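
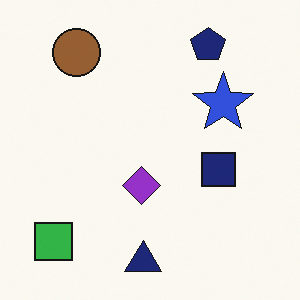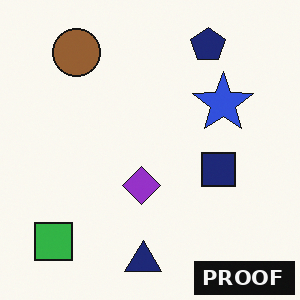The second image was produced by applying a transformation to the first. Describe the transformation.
Watermarked with the text "PROOF" in the lower-right corner.

A dark label reading "PROOF" appears in the lower-right corner.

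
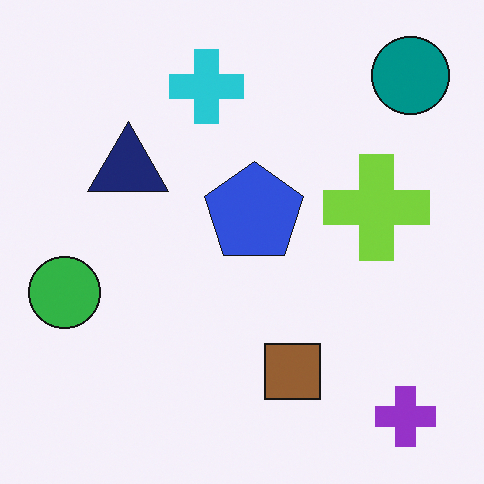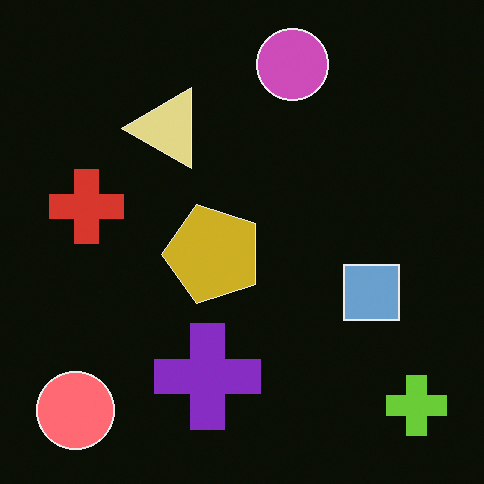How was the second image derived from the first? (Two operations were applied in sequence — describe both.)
Color-inverted (negative), then transposed (reflected across the top-left ↔ bottom-right diagonal).

The light background has become dark and every shape's color is its complement — a photographic negative. Shapes have swapped their row and column positions — what was in the top-right is now in the bottom-left — a diagonal reflection.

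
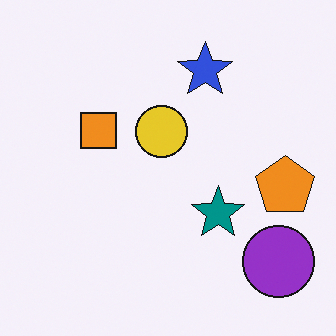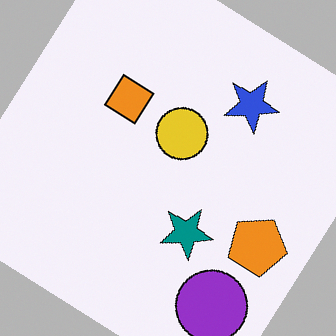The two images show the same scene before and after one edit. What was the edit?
The second image is the first rotated clockwise by a large amount — several tens of degrees.

Every shape is tilted by the same angle and the image corners show triangular fill wedges — a whole-image rotation by a non-right angle.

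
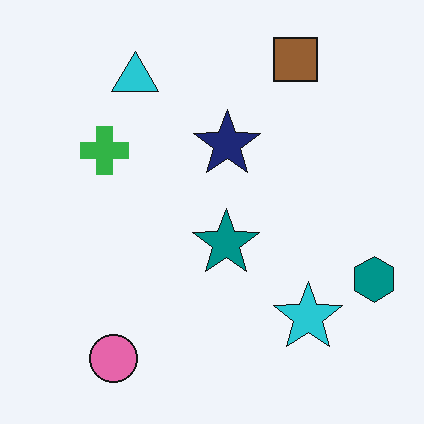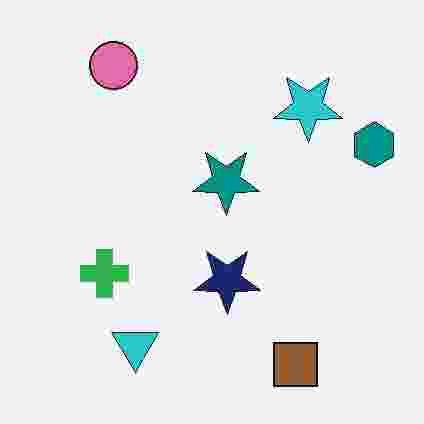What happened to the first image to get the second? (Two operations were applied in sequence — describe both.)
Flipped vertically (top ↔ bottom), then degraded with heavy JPEG compression.

The brown square is in the top-right of the first image and the bottom-right of the second — shapes on opposite sides of the horizontal midline have swapped in a mirror flip. Blocky 8×8 compression artifacts appear around shape edges and the flat background shows ringing — characteristic JPEG degradation.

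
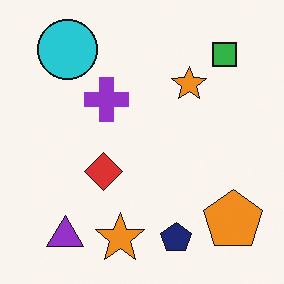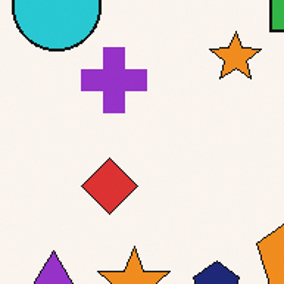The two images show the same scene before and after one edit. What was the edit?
The second image is the first cropped to a modestly smaller region and rescaled.

The visible shapes are larger and the field of view is narrower; shapes near the original edges may be partly or wholly outside the frame — a crop-and-rescale.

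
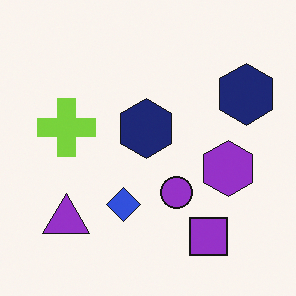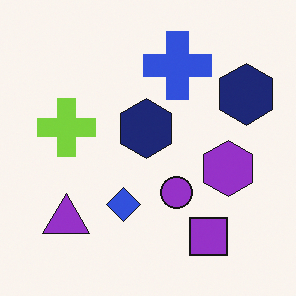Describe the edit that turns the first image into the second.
The image was overlaid with an additional blue cross.

A blue cross appears in the second image that is absent from the first.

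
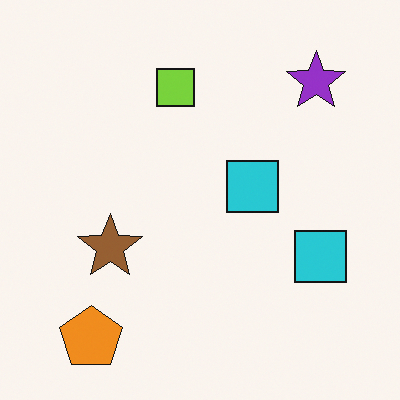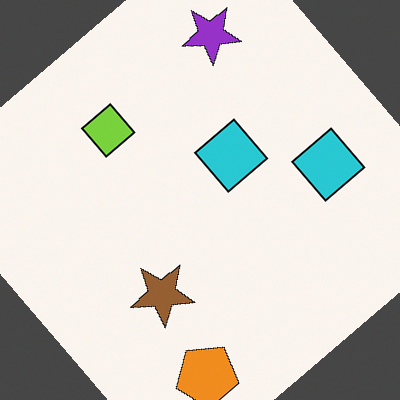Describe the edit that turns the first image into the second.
The transformation is: rotated counter-clockwise by a large amount — several tens of degrees.

Every shape is tilted by the same angle and the image corners show triangular fill wedges — a whole-image rotation by a non-right angle.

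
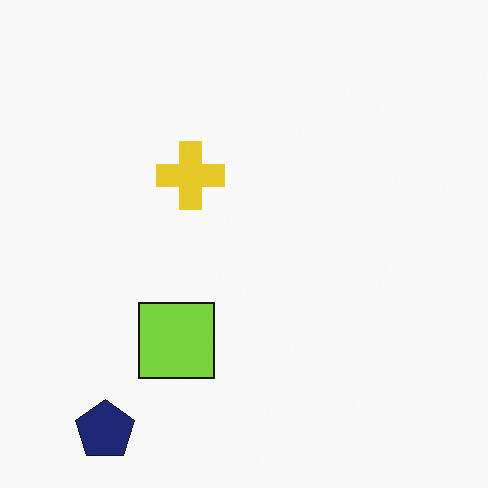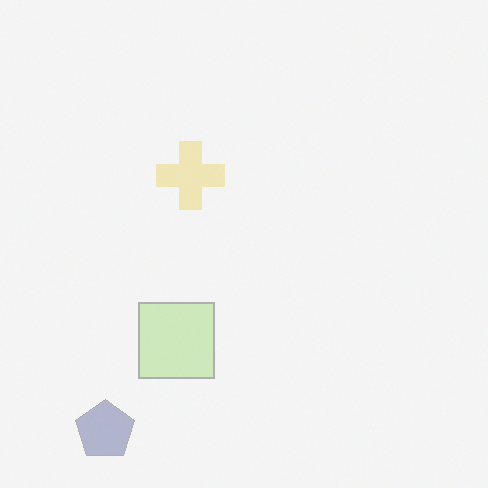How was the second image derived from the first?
The image was given much lower contrast.

Tones are pushed toward mid-grey across the whole image — a global contrast change.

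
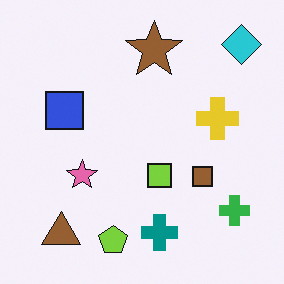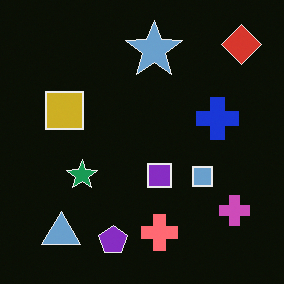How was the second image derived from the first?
The image was color-inverted (negative).

The light background has become dark and every shape's color is its complement — a photographic negative.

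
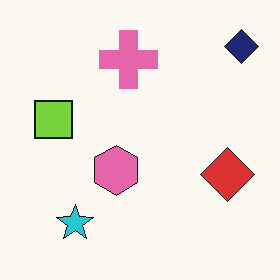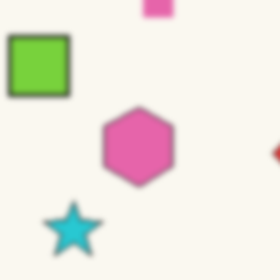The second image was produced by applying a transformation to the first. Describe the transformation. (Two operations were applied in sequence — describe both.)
The second image is the first slightly softened, then cropped to a modestly smaller region and rescaled.

Shape edges and outlines are uniformly softened across the whole image. The visible shapes are larger and the field of view is narrower; shapes near the original edges may be partly or wholly outside the frame — a crop-and-rescale.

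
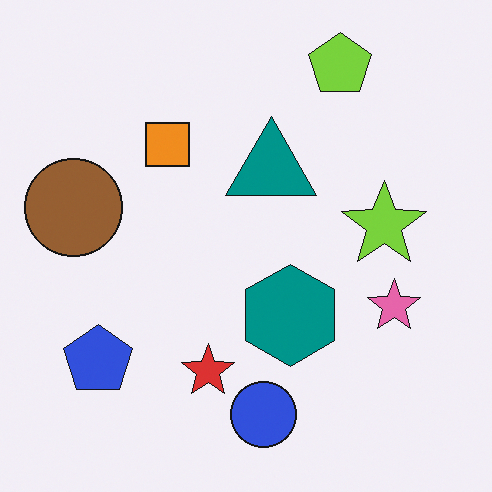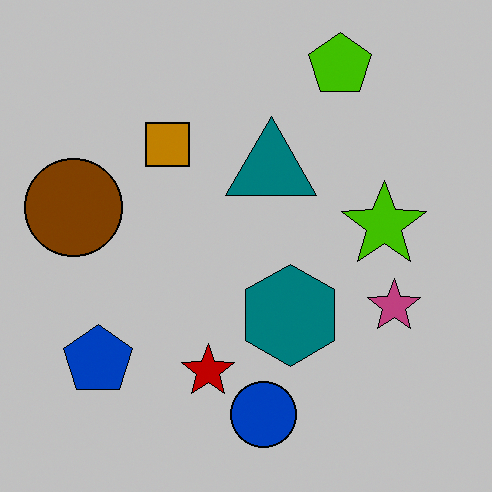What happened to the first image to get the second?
This is the original image aggressively posterized.

Each flat color has snapped to a coarser quantized level — most visibly, the near-white background has dropped to a flat grey.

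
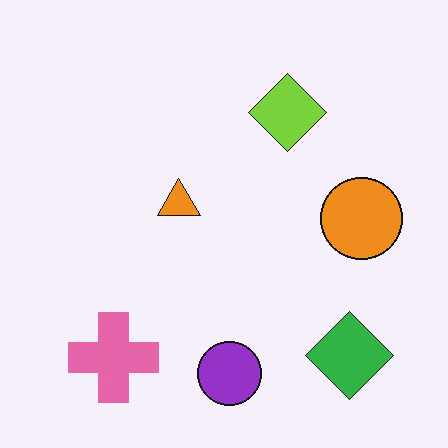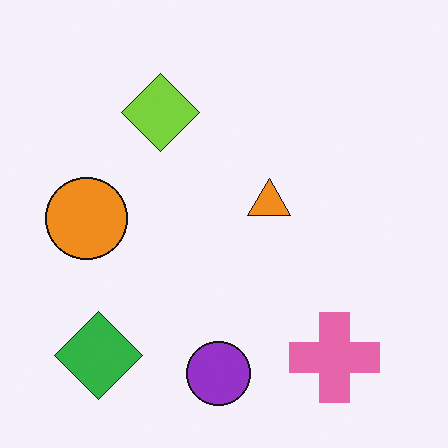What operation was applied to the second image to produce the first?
It was flipped horizontally (left ↔ right).

The orange circle is in the left of the second image and the right of the first — shapes on opposite sides of the vertical midline have swapped in a mirror flip.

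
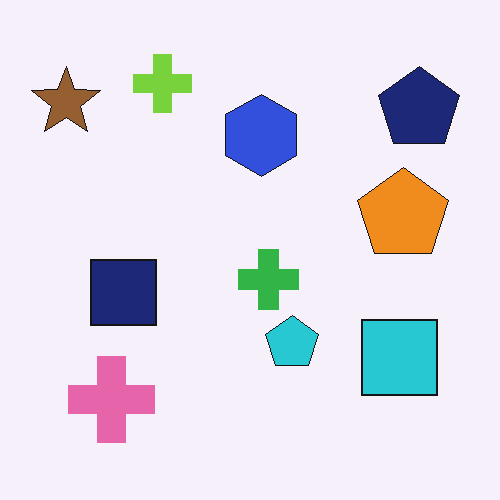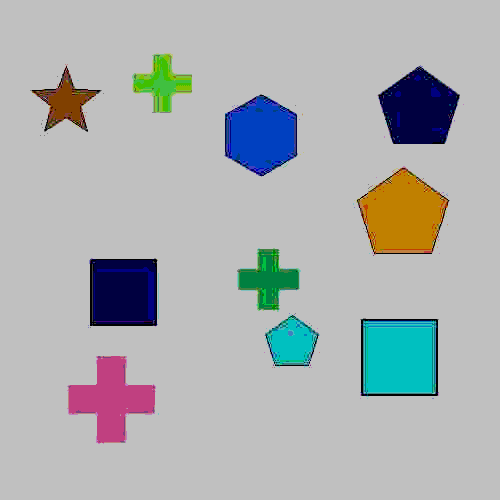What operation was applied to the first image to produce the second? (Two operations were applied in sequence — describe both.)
The second image is the first degraded with heavy JPEG compression, then aggressively posterized.

Blocky 8×8 compression artifacts appear around shape edges and the flat background shows ringing — characteristic JPEG degradation. Each flat color has snapped to a coarser quantized level — most visibly, the near-white background has dropped to a flat grey.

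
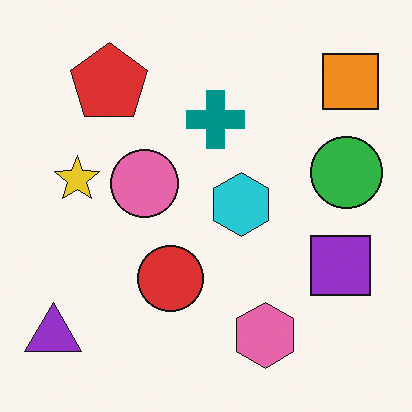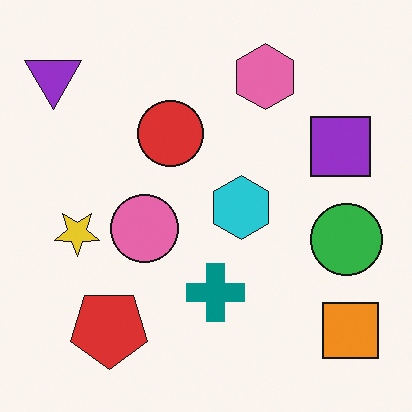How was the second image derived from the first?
Flipped vertically (top ↔ bottom).

The pink hexagon is in the bottom of the first image and the top of the second — shapes on opposite sides of the horizontal midline have swapped in a mirror flip.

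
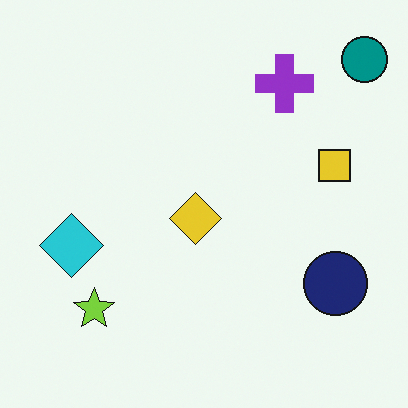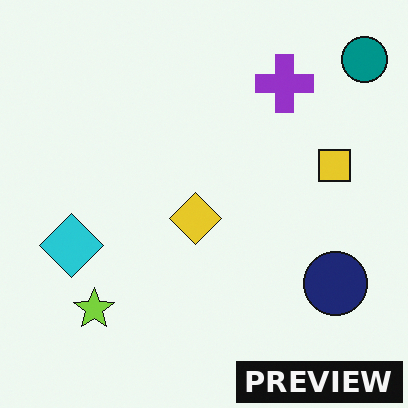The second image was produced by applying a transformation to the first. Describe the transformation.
The transformation is: watermarked with the text "PREVIEW" in the lower-right corner.

A dark label reading "PREVIEW" appears in the lower-right corner.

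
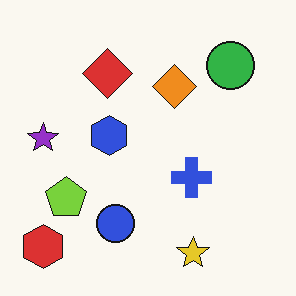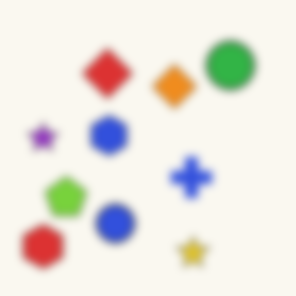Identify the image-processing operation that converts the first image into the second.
This is the original image moderately blurred.

Shape edges and outlines are uniformly softened across the whole image.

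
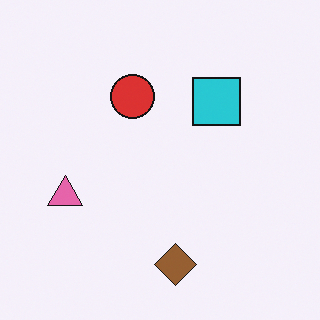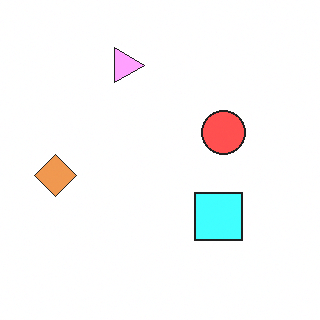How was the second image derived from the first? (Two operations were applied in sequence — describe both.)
The transformation is: rotated 90° clockwise, then noticeably brightened.

The brown diamond sits in the bottom of the first image and the left of the second — consistent with a whole-image 90° clockwise rotation. Every pixel — background and shapes alike — is uniformly brightened.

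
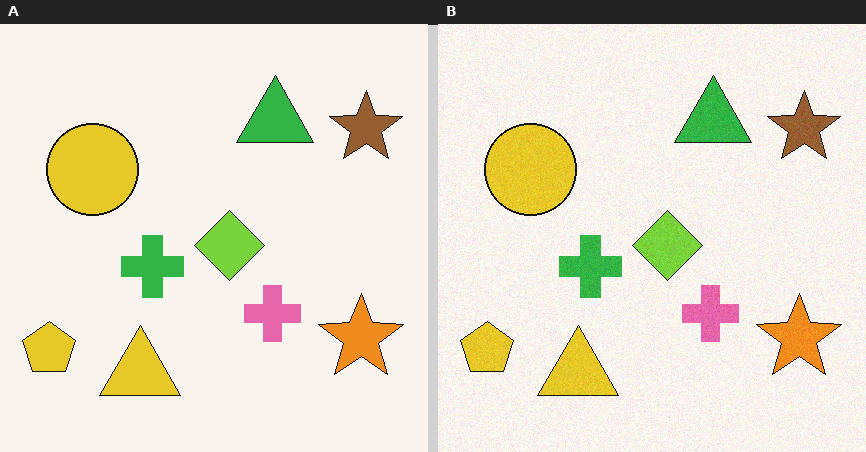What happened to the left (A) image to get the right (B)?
The transformation is: degraded with subtle gaussian noise.

Random speckle covers the whole image, including the flat background.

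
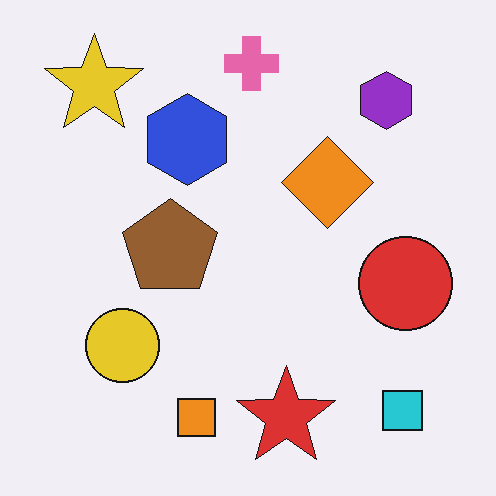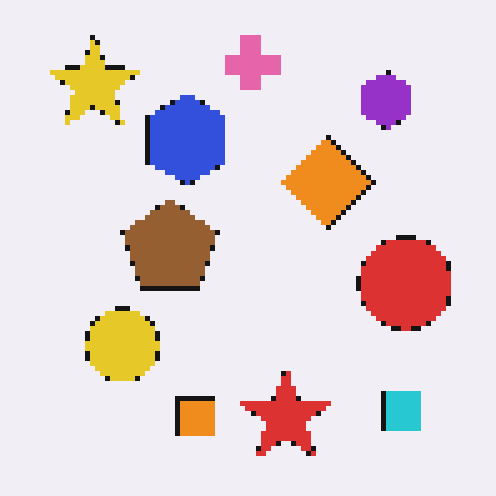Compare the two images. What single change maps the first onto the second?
The second image is the first lightly pixelated (a mild mosaic effect).

Shapes are reduced to large square blocks; fine edges and outlines are lost — a downscale-then-upscale (mosaic) effect.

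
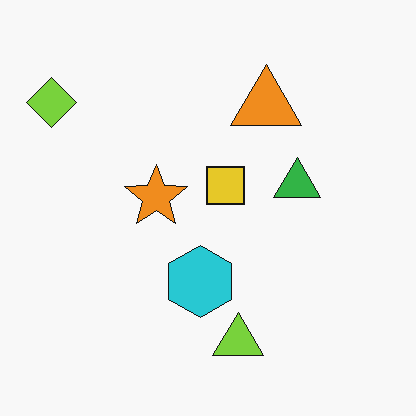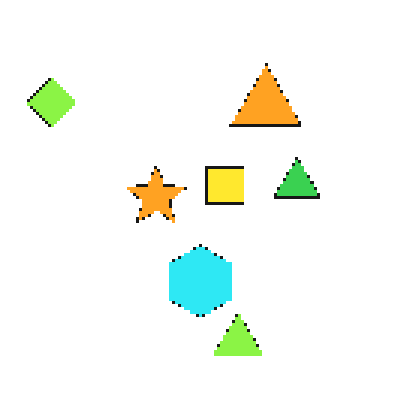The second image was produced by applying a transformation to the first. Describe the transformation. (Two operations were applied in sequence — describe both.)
This is the original image brightened a little, then mildly pixelated.

Every pixel — background and shapes alike — is uniformly brightened. Shapes are reduced to large square blocks; fine edges and outlines are lost — a downscale-then-upscale (mosaic) effect.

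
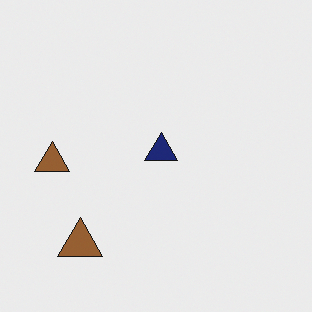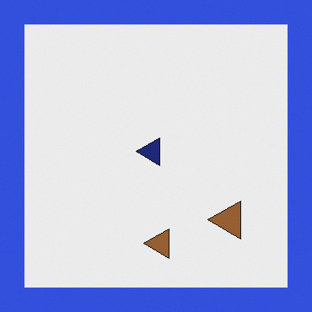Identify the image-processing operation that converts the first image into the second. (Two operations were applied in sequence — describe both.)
This is the original image rotated 90° counter-clockwise, then framed with a blue border.

The navy triangle sits in the center of the first image and the center of the second — consistent with a whole-image 90° counter-clockwise rotation. A solid blue frame runs around the edge of the second image, with the content slightly shrunk inside it.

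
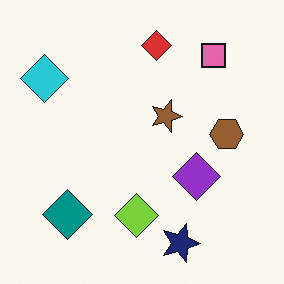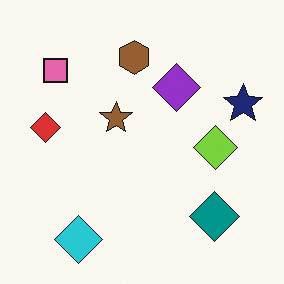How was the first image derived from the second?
It was rotated 90° clockwise.

The cyan diamond sits in the bottom-left of the second image and the top-left of the first — consistent with a whole-image 90° clockwise rotation.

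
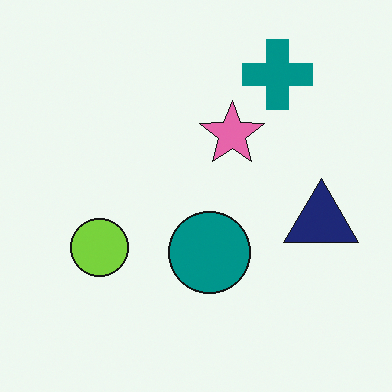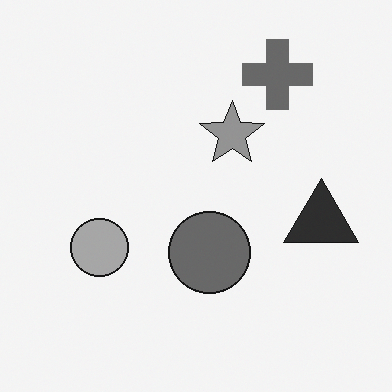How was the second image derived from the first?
Converted to grayscale.

All color is removed — every shape is now a shade of grey.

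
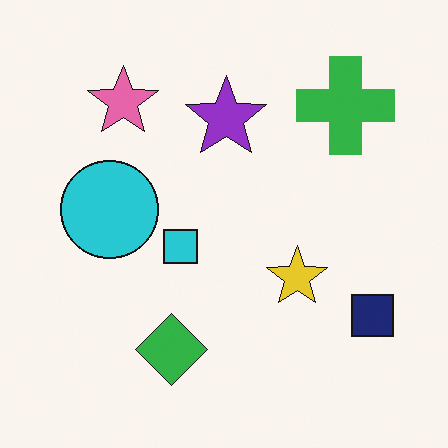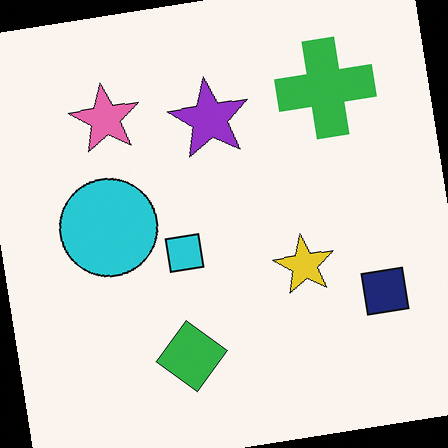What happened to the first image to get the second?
This is the original image rotated counter-clockwise by a few degrees.

Every shape is tilted by the same angle and the image corners show triangular fill wedges — a whole-image rotation by a non-right angle.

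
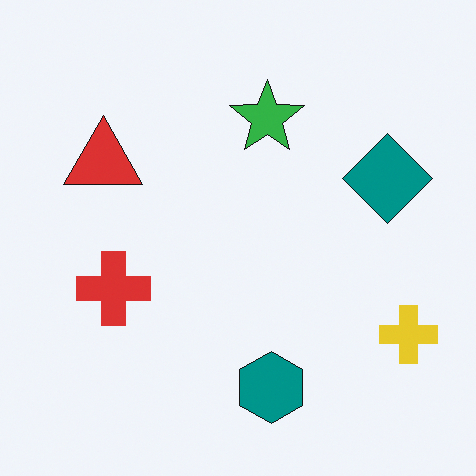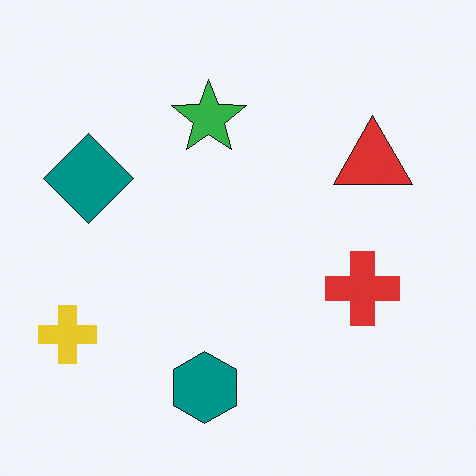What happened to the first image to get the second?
The transformation is: flipped horizontally (left ↔ right).

The yellow cross is in the bottom-right of the first image and the bottom-left of the second — shapes on opposite sides of the vertical midline have swapped in a mirror flip.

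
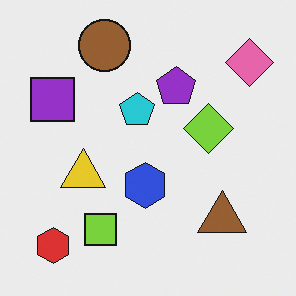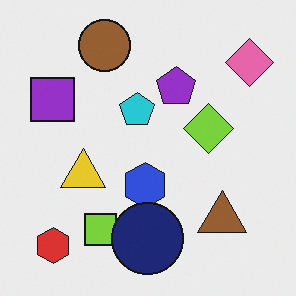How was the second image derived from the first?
It was overlaid with an additional navy circle.

A navy circle appears in the second image that is absent from the first.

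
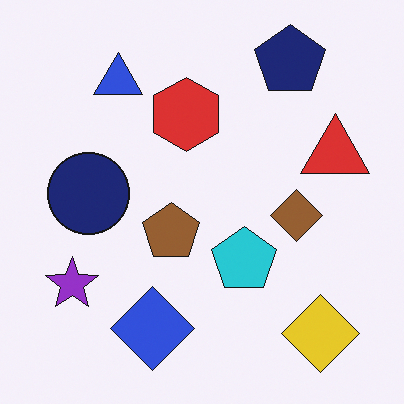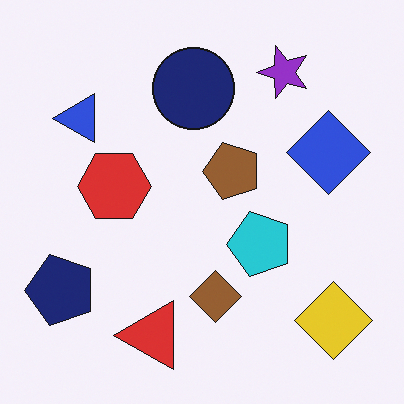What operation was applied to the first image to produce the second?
The second image is the first transposed (reflected across the top-left ↔ bottom-right diagonal).

Shapes have swapped their row and column positions — what was in the top-right is now in the bottom-left — a diagonal reflection.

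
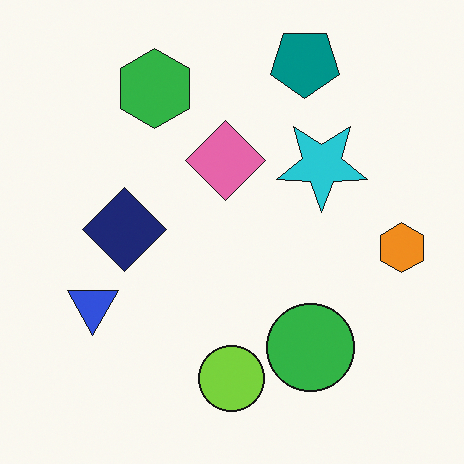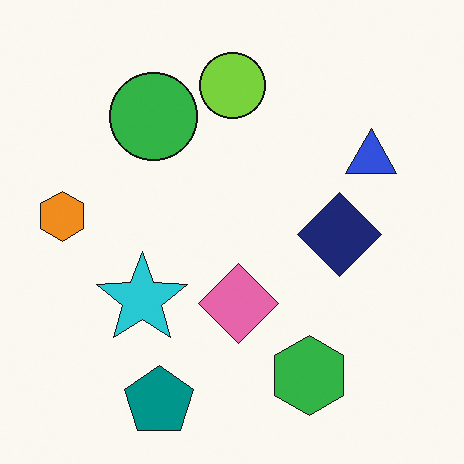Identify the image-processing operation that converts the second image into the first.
Rotated 180°.

The teal pentagon sits in the bottom of the second image and the top of the first — consistent with a whole-image 180° rotation.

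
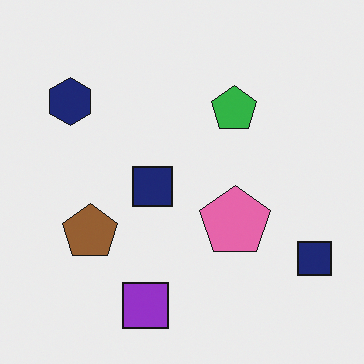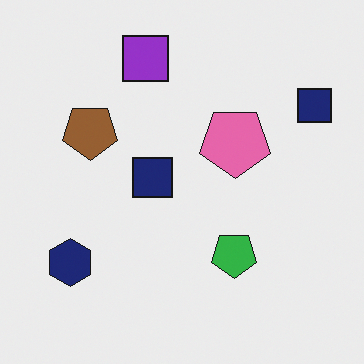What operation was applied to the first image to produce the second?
The transformation is: flipped vertically (top ↔ bottom).

The purple square is in the bottom of the first image and the top of the second — shapes on opposite sides of the horizontal midline have swapped in a mirror flip.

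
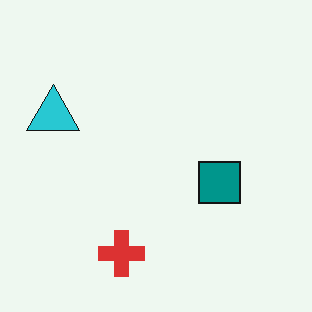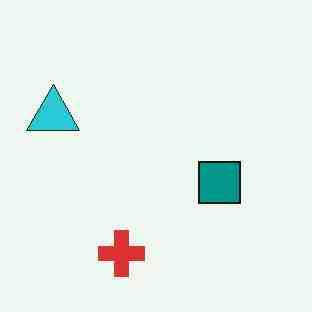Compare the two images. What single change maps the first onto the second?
Heavily JPEG-compressed with obvious blocking artifacts.

Blocky 8×8 compression artifacts appear around shape edges and the flat background shows ringing — characteristic JPEG degradation.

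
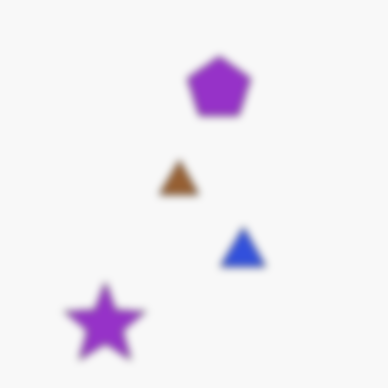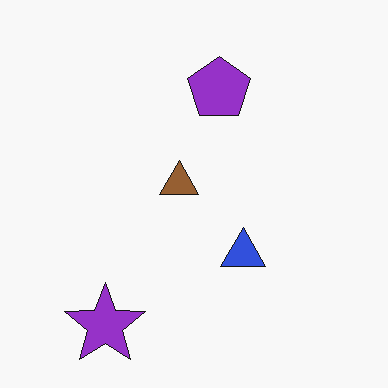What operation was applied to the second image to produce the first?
The image was moderately blurred.

Shape edges and outlines are uniformly softened across the whole image.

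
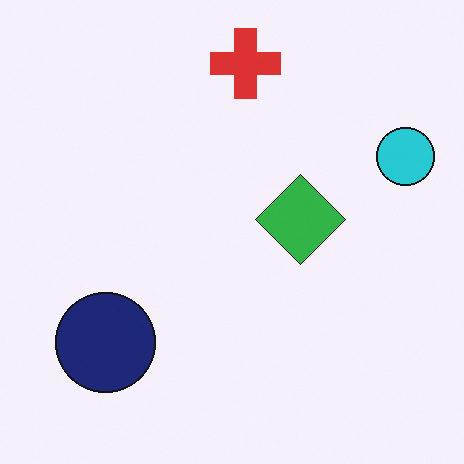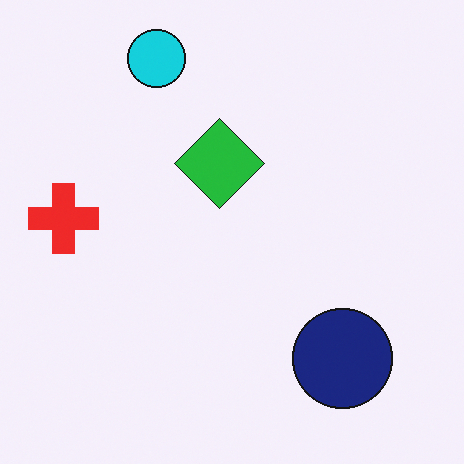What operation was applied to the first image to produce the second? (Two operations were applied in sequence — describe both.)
The image was slightly oversaturated, then rotated 90° counter-clockwise.

All colors are more vivid — a global saturation change. The cyan circle sits in the right of the first image and the top of the second — consistent with a whole-image 90° counter-clockwise rotation.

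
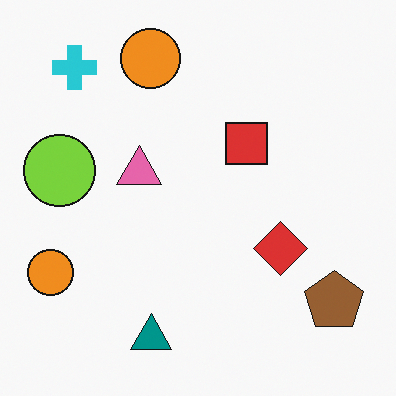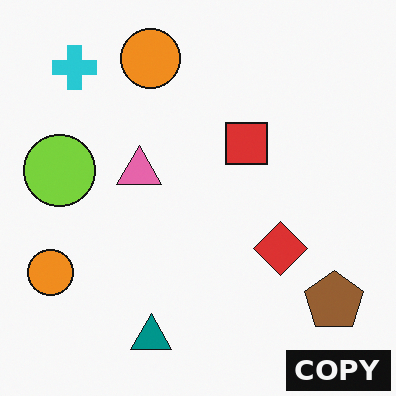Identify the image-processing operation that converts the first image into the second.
The second image is the first watermarked with the text "COPY" in the lower-right corner.

A dark label reading "COPY" appears in the lower-right corner.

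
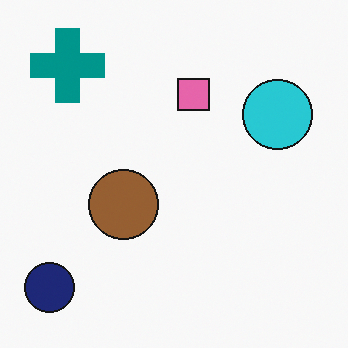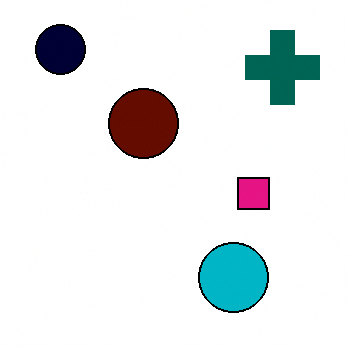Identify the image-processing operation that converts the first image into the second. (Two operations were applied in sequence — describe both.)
This is the original image rotated 90° clockwise, then boosted in contrast.

The navy circle sits in the bottom-left of the first image and the top-left of the second — consistent with a whole-image 90° clockwise rotation. Tones are pushed away from mid-grey across the whole image — a global contrast change.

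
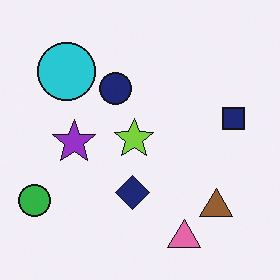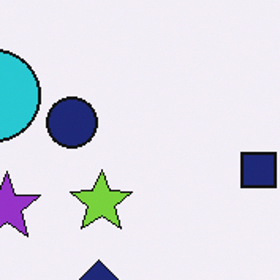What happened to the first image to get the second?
The second image is the first cropped slightly and scaled back up.

The visible shapes are larger and the field of view is narrower; shapes near the original edges may be partly or wholly outside the frame — a crop-and-rescale.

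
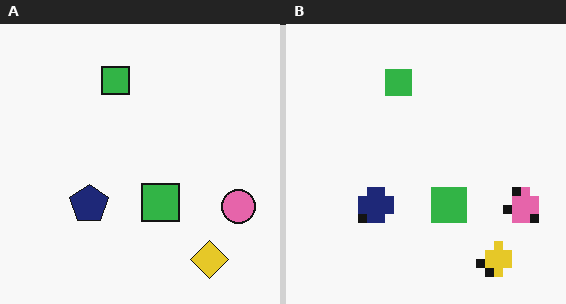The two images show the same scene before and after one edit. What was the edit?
This is the original image coarsely pixelated.

Shapes are reduced to large square blocks; fine edges and outlines are lost — a downscale-then-upscale (mosaic) effect.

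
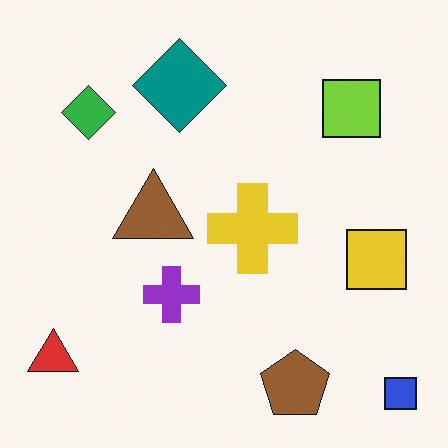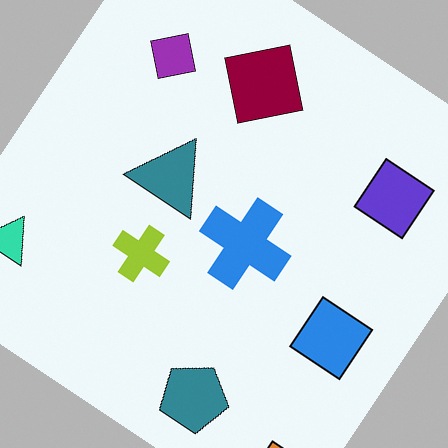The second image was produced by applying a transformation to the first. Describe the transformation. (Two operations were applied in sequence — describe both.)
It was hue-shifted by a large amount, then rotated clockwise by a large amount — several tens of degrees.

Every shape's color has rotated by the same amount around the hue wheel — a uniform hue shift. Every shape is tilted by the same angle and the image corners show triangular fill wedges — a whole-image rotation by a non-right angle.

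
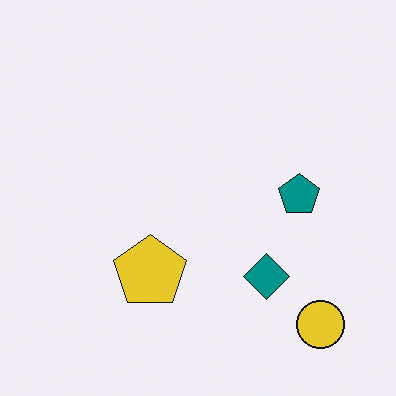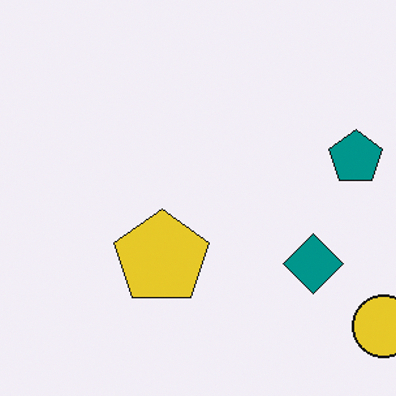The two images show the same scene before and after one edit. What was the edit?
Cropped slightly and scaled back up.

The visible shapes are larger and the field of view is narrower; shapes near the original edges may be partly or wholly outside the frame — a crop-and-rescale.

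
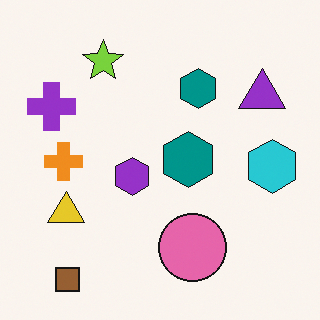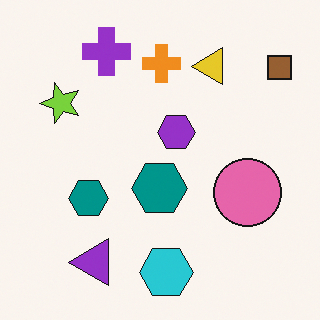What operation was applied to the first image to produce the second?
This is the original image transposed (reflected across the top-left ↔ bottom-right diagonal).

Shapes have swapped their row and column positions — what was in the top-right is now in the bottom-left — a diagonal reflection.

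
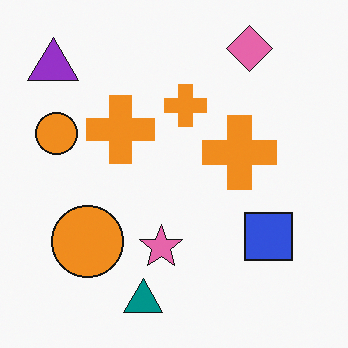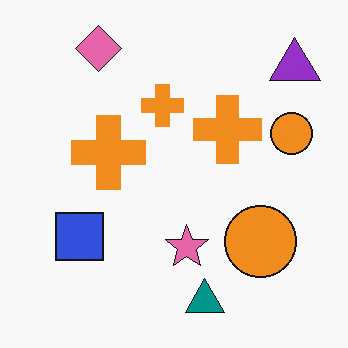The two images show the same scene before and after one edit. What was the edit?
The second image is the first flipped horizontally (left ↔ right).

The purple triangle is in the top-left of the first image and the top-right of the second — shapes on opposite sides of the vertical midline have swapped in a mirror flip.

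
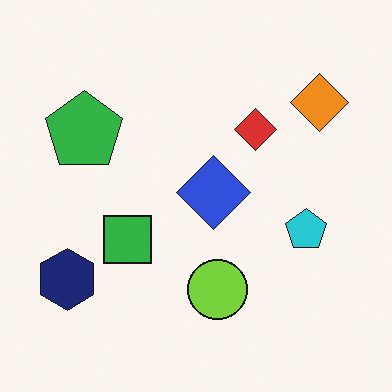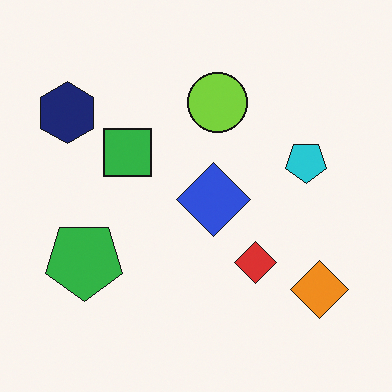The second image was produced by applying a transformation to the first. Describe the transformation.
It was flipped vertically (top ↔ bottom).

The orange diamond is in the top-right of the first image and the bottom-right of the second — shapes on opposite sides of the horizontal midline have swapped in a mirror flip.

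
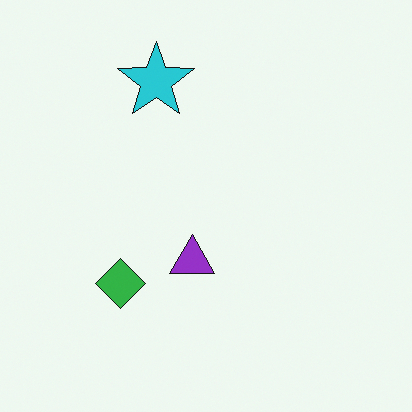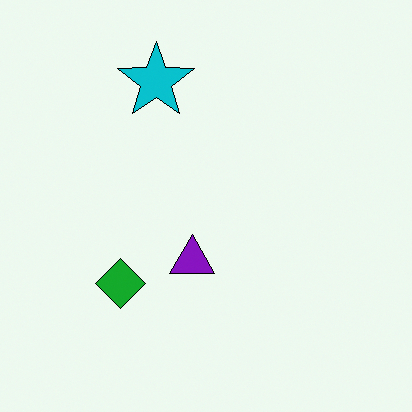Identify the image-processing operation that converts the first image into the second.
The image was given slightly increased contrast.

Tones are pushed away from mid-grey across the whole image — a global contrast change.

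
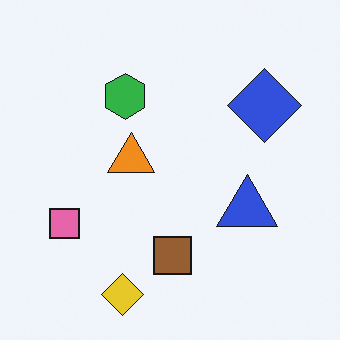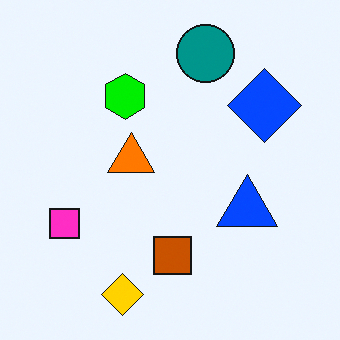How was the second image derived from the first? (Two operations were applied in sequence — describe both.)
The image was made much more vivid (saturation change), then overlaid with an additional teal circle.

All colors are more vivid — a global saturation change. A teal circle appears in the second image that is absent from the first.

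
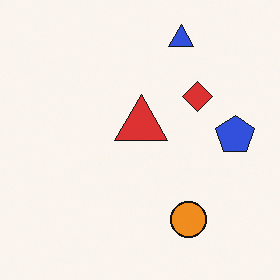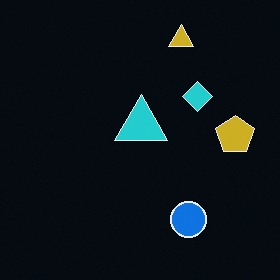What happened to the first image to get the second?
The transformation is: color-inverted (negative).

The light background has become dark and every shape's color is its complement — a photographic negative.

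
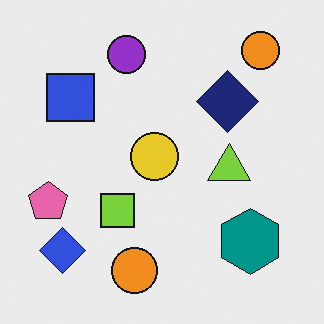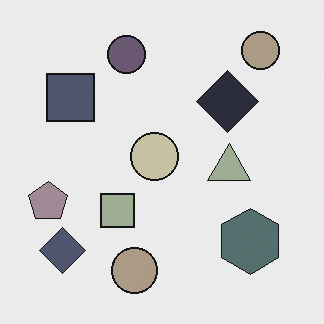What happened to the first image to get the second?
The transformation is: heavily desaturated.

All colors are more muted and greyish — a global saturation change.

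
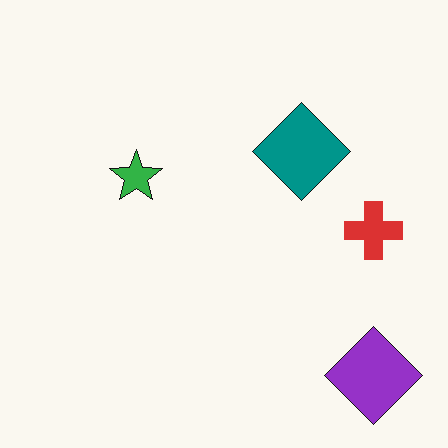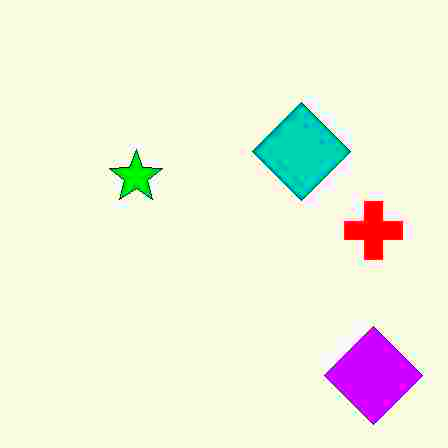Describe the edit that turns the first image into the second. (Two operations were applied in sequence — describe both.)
It was degraded with heavy JPEG compression, then made much more vivid (saturation change).

Blocky 8×8 compression artifacts appear around shape edges and the flat background shows ringing — characteristic JPEG degradation. All colors are more vivid — a global saturation change.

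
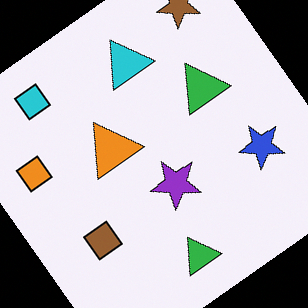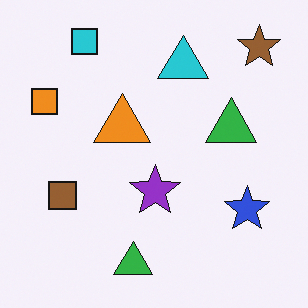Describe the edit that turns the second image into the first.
The transformation is: rotated counter-clockwise by a large amount — several tens of degrees.

Every shape is tilted by the same angle and the image corners show triangular fill wedges — a whole-image rotation by a non-right angle.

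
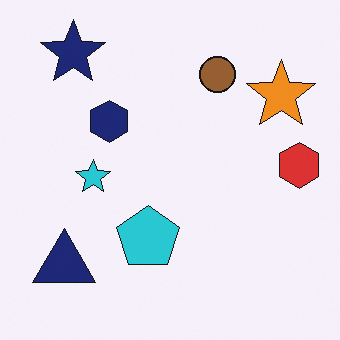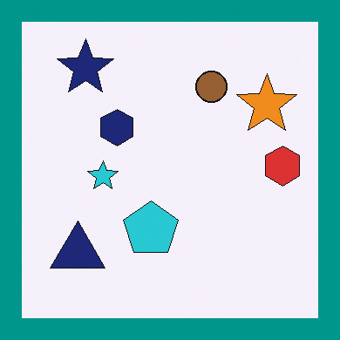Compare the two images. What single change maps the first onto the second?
The second image is the first framed with a teal border.

A solid teal frame runs around the edge of the second image, with the content slightly shrunk inside it.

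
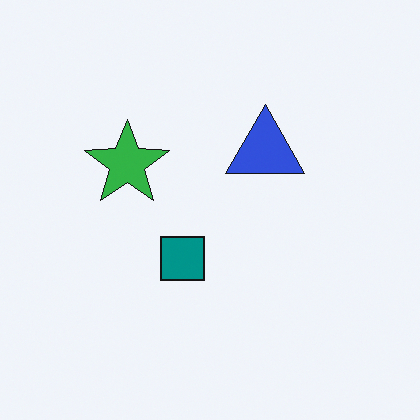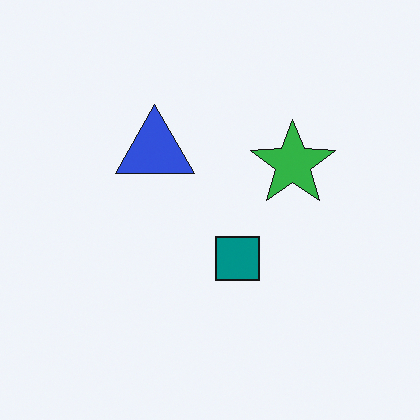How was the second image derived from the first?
The transformation is: flipped horizontally (left ↔ right).

The green star is in the left of the first image and the right of the second — shapes on opposite sides of the vertical midline have swapped in a mirror flip.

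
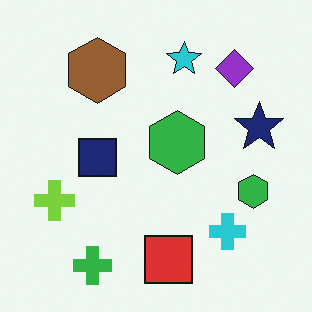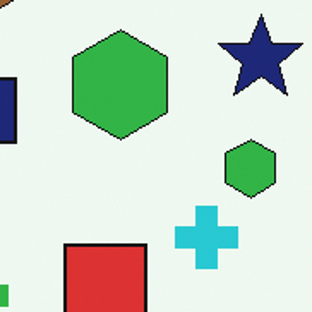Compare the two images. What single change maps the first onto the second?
Cropped to a noticeably smaller region and rescaled.

The visible shapes are larger and the field of view is narrower; shapes near the original edges may be partly or wholly outside the frame — a crop-and-rescale.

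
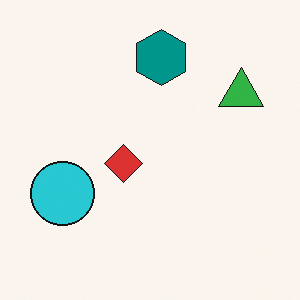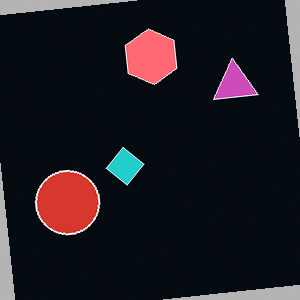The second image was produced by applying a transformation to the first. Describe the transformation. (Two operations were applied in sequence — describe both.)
The image was color-inverted (negative), then rotated counter-clockwise by a few degrees.

The light background has become dark and every shape's color is its complement — a photographic negative. Every shape is tilted by the same angle and the image corners show triangular fill wedges — a whole-image rotation by a non-right angle.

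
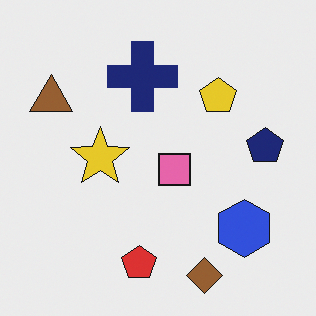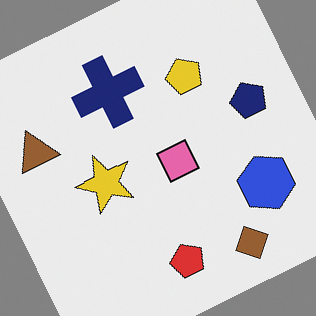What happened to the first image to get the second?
Rotated counter-clockwise by a clearly visible amount.

Every shape is tilted by the same angle and the image corners show triangular fill wedges — a whole-image rotation by a non-right angle.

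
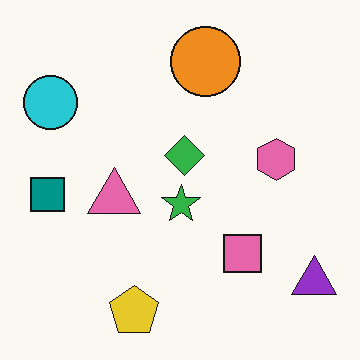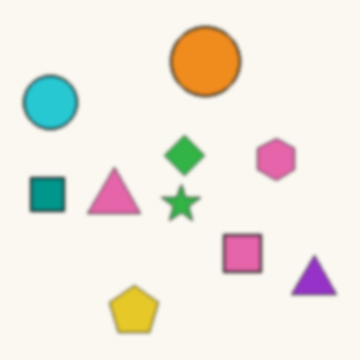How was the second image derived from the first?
Slightly softened.

Shape edges and outlines are uniformly softened across the whole image.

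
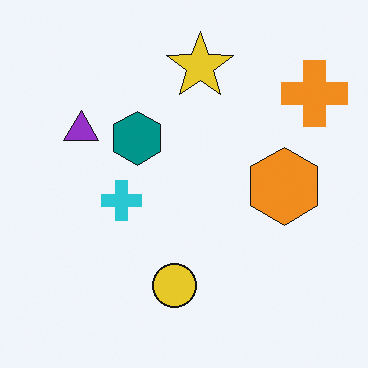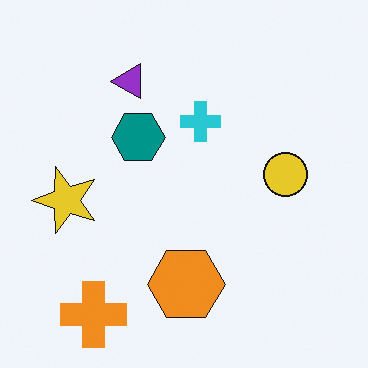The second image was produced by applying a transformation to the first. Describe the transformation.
Transposed (reflected across the top-left ↔ bottom-right diagonal).

Shapes have swapped their row and column positions — what was in the top-right is now in the bottom-left — a diagonal reflection.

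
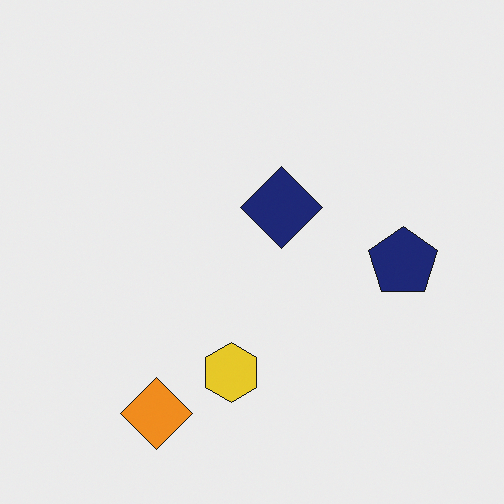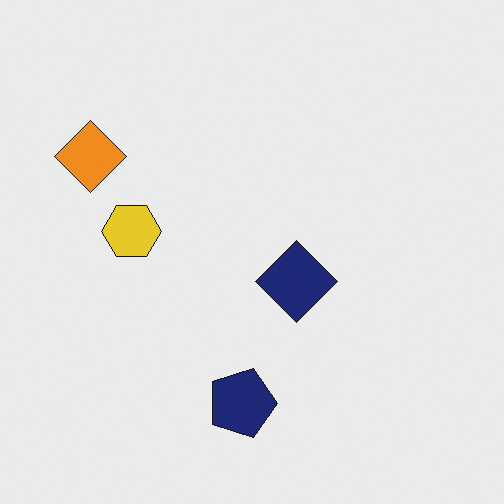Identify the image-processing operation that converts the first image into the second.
Rotated 90° clockwise.

The orange diamond sits in the bottom-left of the first image and the top-left of the second — consistent with a whole-image 90° clockwise rotation.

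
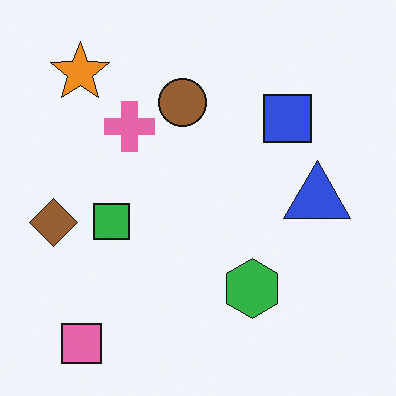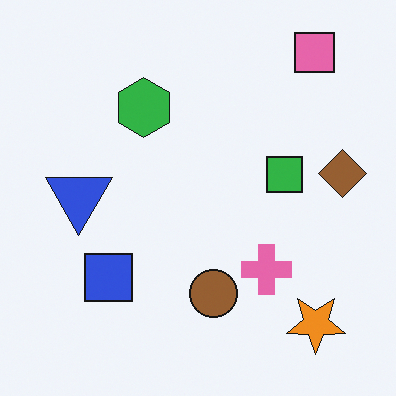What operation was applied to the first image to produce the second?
The second image is the first rotated 180°.

The pink square sits in the bottom-left of the first image and the top-right of the second — consistent with a whole-image 180° rotation.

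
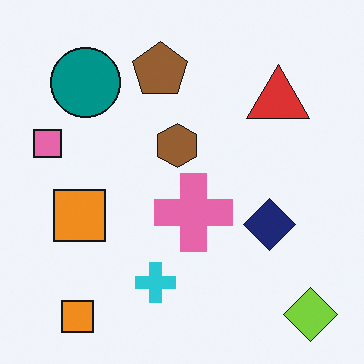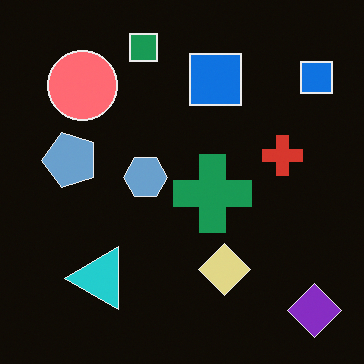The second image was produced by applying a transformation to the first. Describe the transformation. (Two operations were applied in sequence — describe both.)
This is the original image transposed (reflected across the top-left ↔ bottom-right diagonal), then color-inverted (negative).

Shapes have swapped their row and column positions — what was in the top-right is now in the bottom-left — a diagonal reflection. The light background has become dark and every shape's color is its complement — a photographic negative.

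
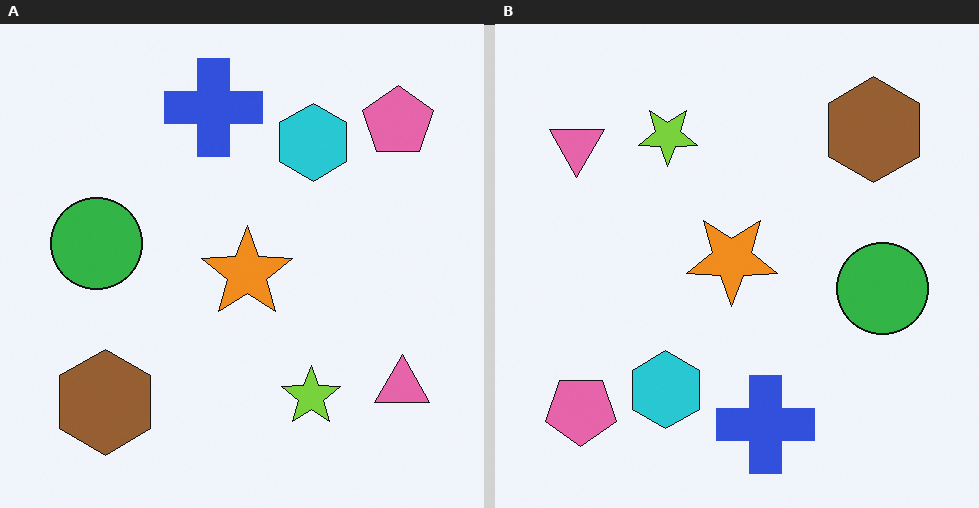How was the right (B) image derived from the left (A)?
This is the original image rotated 180°.

The pink pentagon sits in the top-right of the left (A) image and the bottom-left of the right (B) — consistent with a whole-image 180° rotation.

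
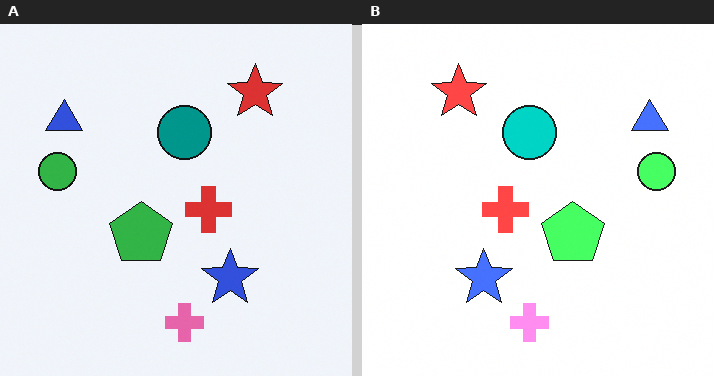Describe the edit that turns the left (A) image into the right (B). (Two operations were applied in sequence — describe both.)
It was flipped horizontally (left ↔ right), then brightened a lot.

The green circle is in the left of the left (A) image and the right of the right (B) — shapes on opposite sides of the vertical midline have swapped in a mirror flip. Every pixel — background and shapes alike — is uniformly brightened.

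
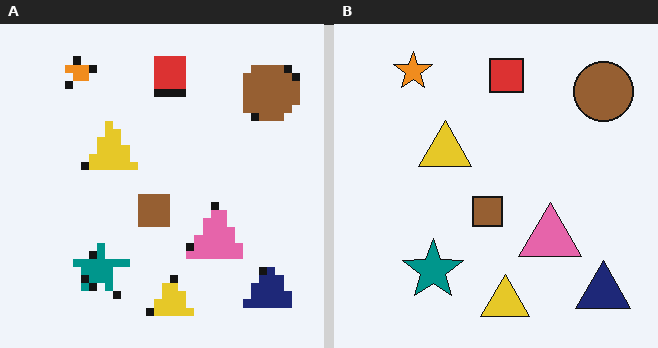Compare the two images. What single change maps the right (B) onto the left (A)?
The left (A) image is the right (B) moderately pixelated.

Shapes are reduced to large square blocks; fine edges and outlines are lost — a downscale-then-upscale (mosaic) effect.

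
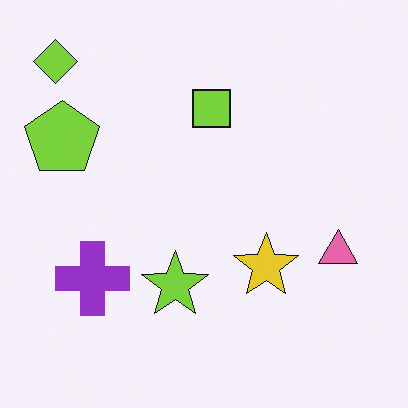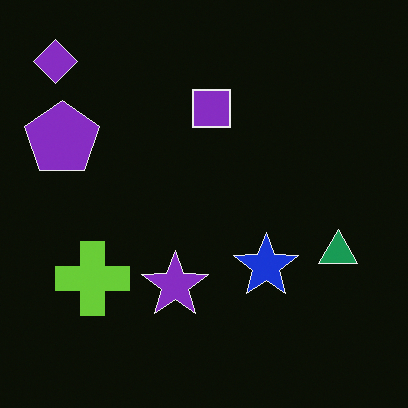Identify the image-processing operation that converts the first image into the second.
The second image is the first color-inverted (negative).

The light background has become dark and every shape's color is its complement — a photographic negative.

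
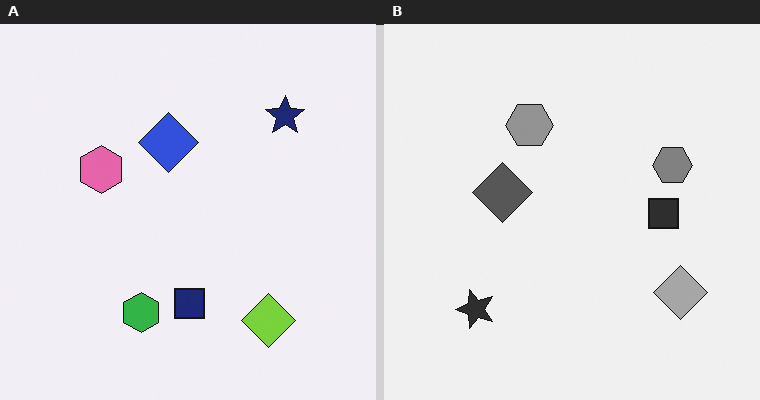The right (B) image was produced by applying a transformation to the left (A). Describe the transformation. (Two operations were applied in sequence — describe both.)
The right (B) image is the left (A) converted to grayscale, then transposed (reflected across the top-left ↔ bottom-right diagonal).

All color is removed — every shape is now a shade of grey. Shapes have swapped their row and column positions — what was in the top-right is now in the bottom-left — a diagonal reflection.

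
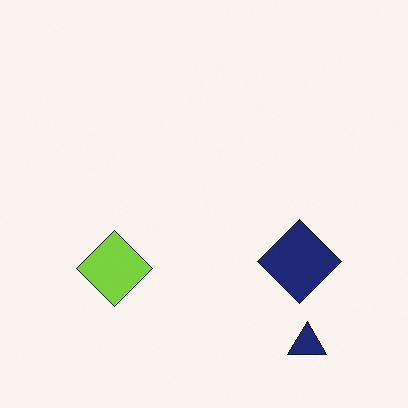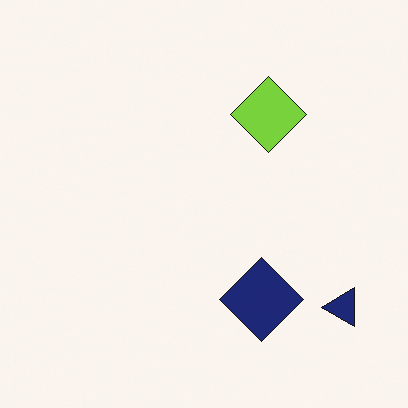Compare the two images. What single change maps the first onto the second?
It was transposed (reflected across the top-left ↔ bottom-right diagonal).

Shapes have swapped their row and column positions — what was in the top-right is now in the bottom-left — a diagonal reflection.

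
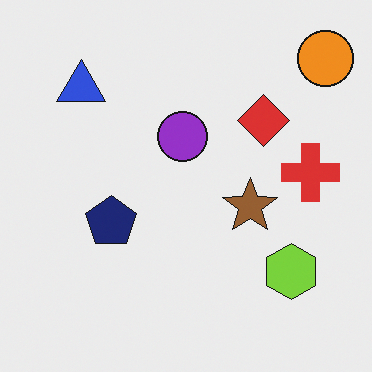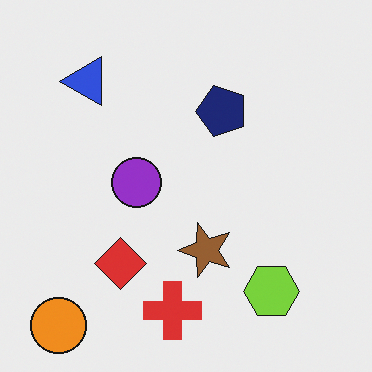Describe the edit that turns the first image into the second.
This is the original image transposed (reflected across the top-left ↔ bottom-right diagonal).

Shapes have swapped their row and column positions — what was in the top-right is now in the bottom-left — a diagonal reflection.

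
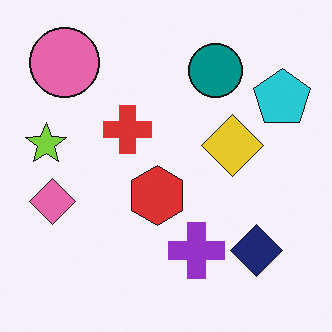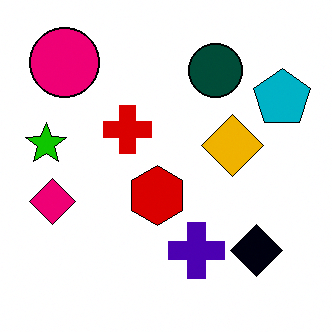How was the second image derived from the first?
This is the original image given much higher contrast.

Tones are pushed away from mid-grey across the whole image — a global contrast change.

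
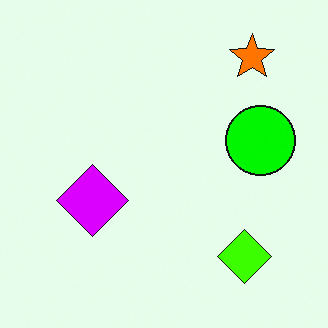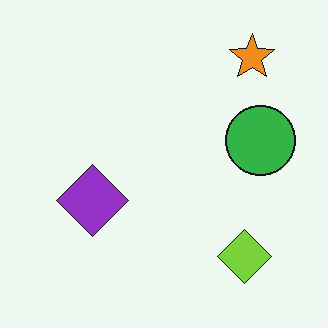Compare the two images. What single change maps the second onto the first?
The transformation is: made much more vivid (saturation change).

All colors are more vivid — a global saturation change.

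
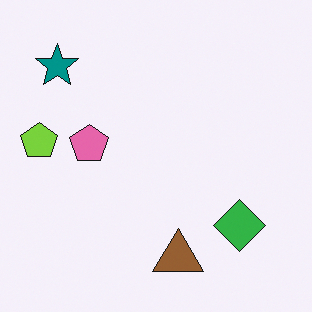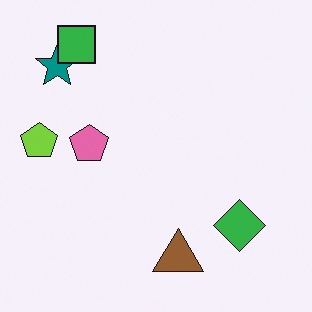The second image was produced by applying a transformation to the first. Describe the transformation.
The image was overlaid with an additional green square.

A green square appears in the second image that is absent from the first.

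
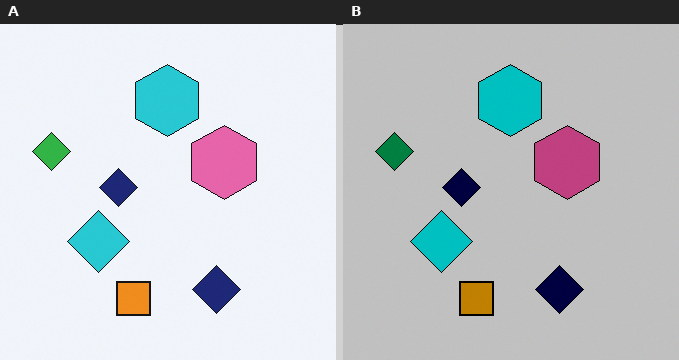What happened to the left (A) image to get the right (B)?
Heavily posterized to just a handful of flat colors.

Each flat color has snapped to a coarser quantized level — most visibly, the near-white background has dropped to a flat grey.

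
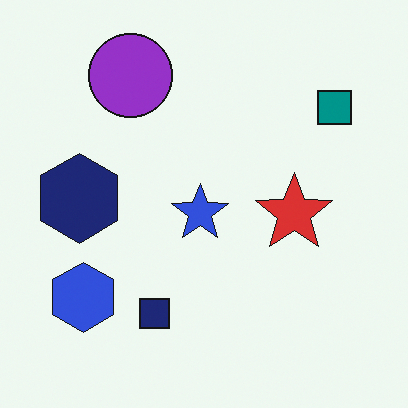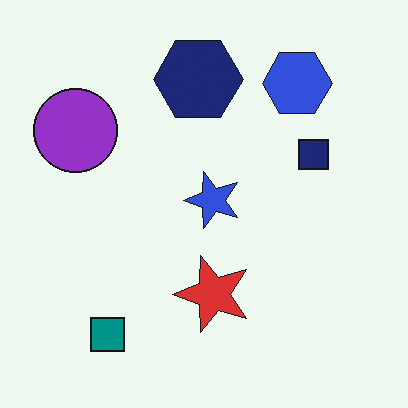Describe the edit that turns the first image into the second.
The second image is the first transposed (reflected across the top-left ↔ bottom-right diagonal).

Shapes have swapped their row and column positions — what was in the top-right is now in the bottom-left — a diagonal reflection.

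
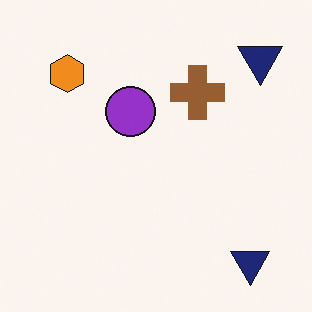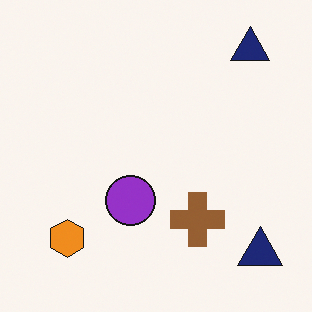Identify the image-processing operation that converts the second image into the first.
The image was flipped vertically (top ↔ bottom).

The orange hexagon is in the bottom-left of the second image and the top-left of the first — shapes on opposite sides of the horizontal midline have swapped in a mirror flip.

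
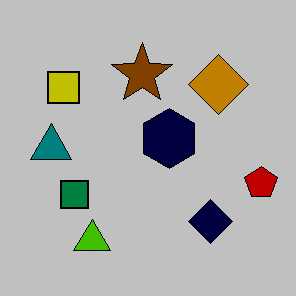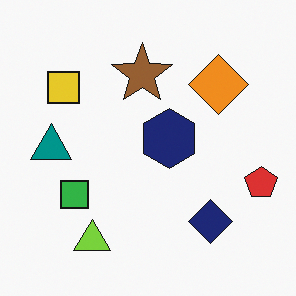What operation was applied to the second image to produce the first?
The first image is the second heavily posterized to just a handful of flat colors.

Each flat color has snapped to a coarser quantized level — most visibly, the near-white background has dropped to a flat grey.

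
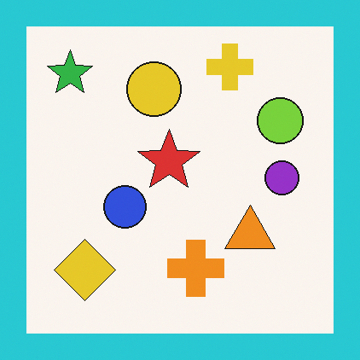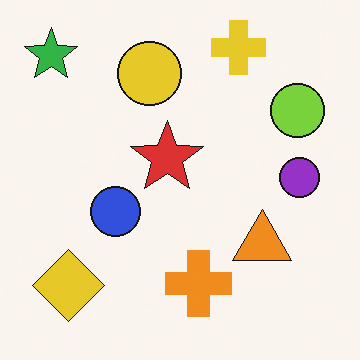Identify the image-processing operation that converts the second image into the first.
The transformation is: framed with a cyan border.

A solid cyan frame runs around the edge of the first image, with the content slightly shrunk inside it.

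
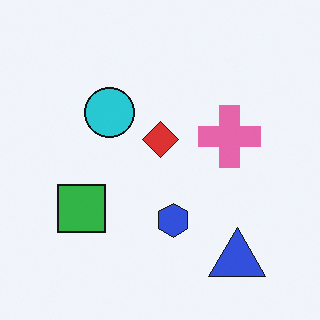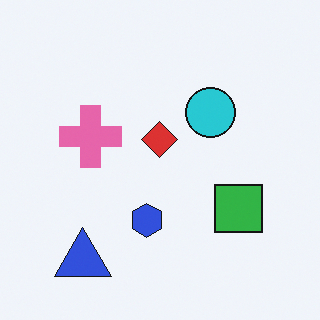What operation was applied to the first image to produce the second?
It was flipped horizontally (left ↔ right).

The green square is in the left of the first image and the right of the second — shapes on opposite sides of the vertical midline have swapped in a mirror flip.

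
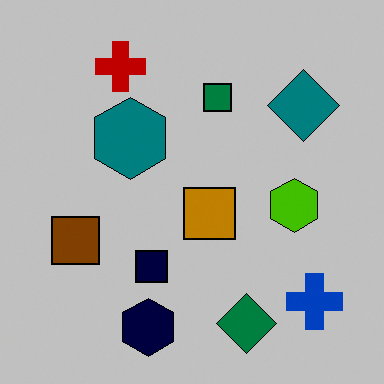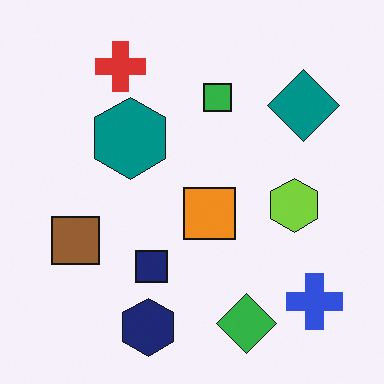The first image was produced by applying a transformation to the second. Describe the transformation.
This is the original image heavily posterized to just a handful of flat colors.

Each flat color has snapped to a coarser quantized level — most visibly, the near-white background has dropped to a flat grey.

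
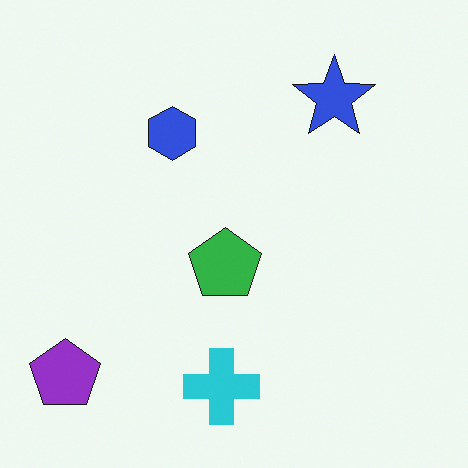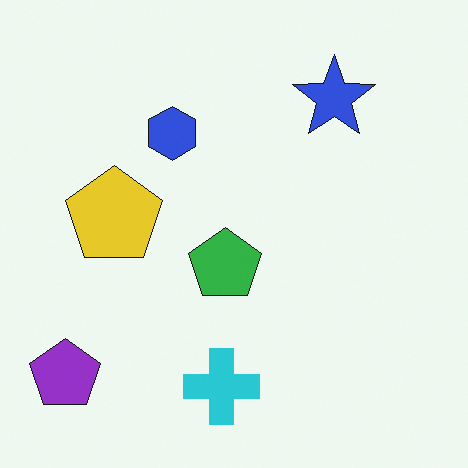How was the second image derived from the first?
The second image is the first overlaid with an additional yellow pentagon.

A yellow pentagon appears in the second image that is absent from the first.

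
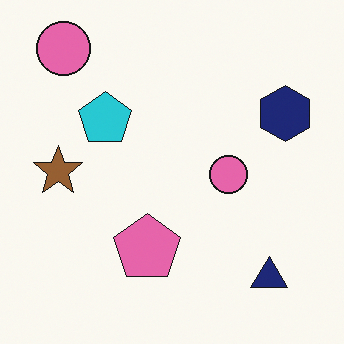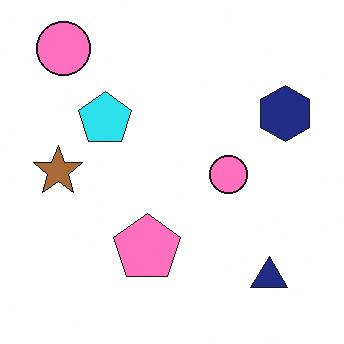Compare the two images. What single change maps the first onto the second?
Slightly brightened.

Every pixel — background and shapes alike — is uniformly brightened.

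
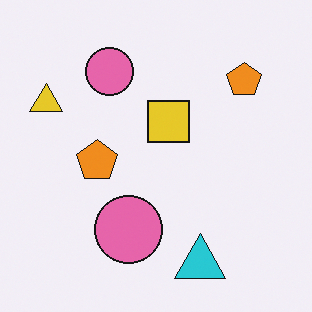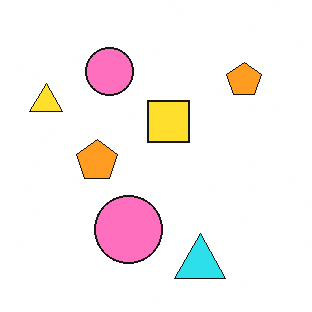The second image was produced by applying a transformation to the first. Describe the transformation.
It was brightened a little.

Every pixel — background and shapes alike — is uniformly brightened.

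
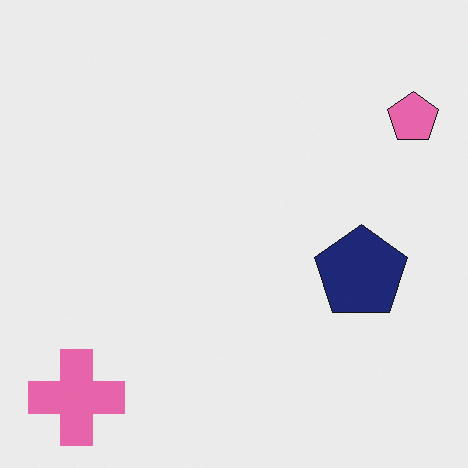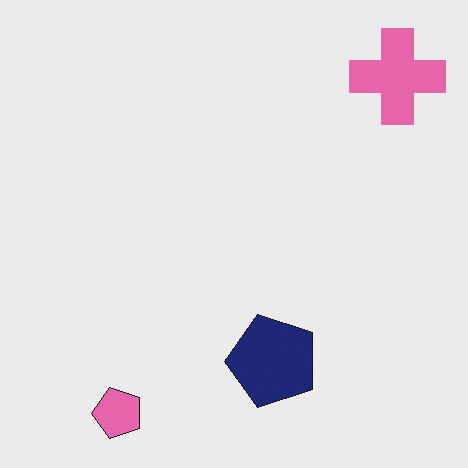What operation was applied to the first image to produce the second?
The transformation is: transposed (reflected across the top-left ↔ bottom-right diagonal).

Shapes have swapped their row and column positions — what was in the top-right is now in the bottom-left — a diagonal reflection.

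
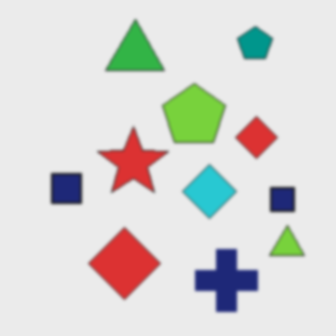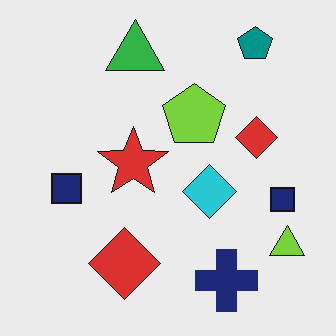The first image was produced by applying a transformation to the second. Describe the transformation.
It was slightly softened.

Shape edges and outlines are uniformly softened across the whole image.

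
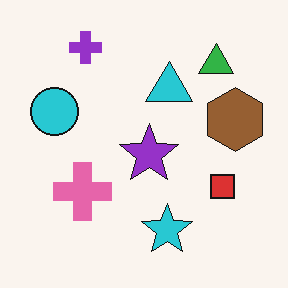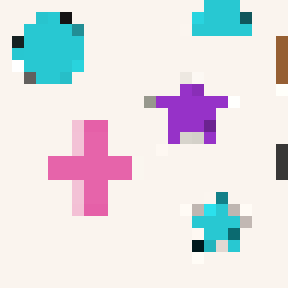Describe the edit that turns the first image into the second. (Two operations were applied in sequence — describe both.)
It was cropped slightly and scaled back up, then heavily pixelated into large blocks.

The visible shapes are larger and the field of view is narrower; shapes near the original edges may be partly or wholly outside the frame — a crop-and-rescale. Shapes are reduced to large square blocks; fine edges and outlines are lost — a downscale-then-upscale (mosaic) effect.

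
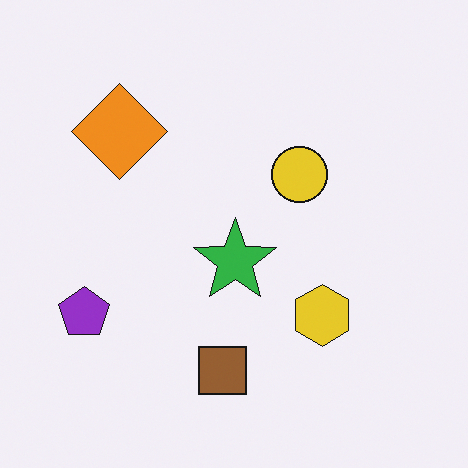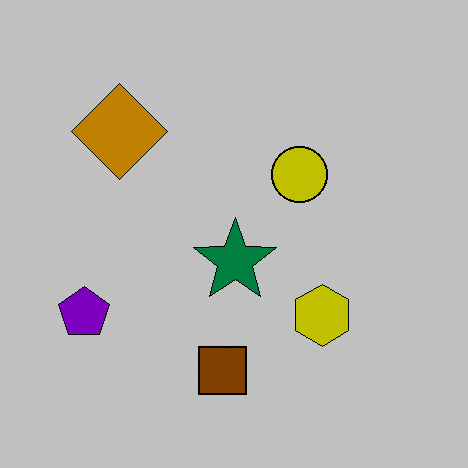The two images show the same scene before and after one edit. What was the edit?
It was aggressively posterized.

Each flat color has snapped to a coarser quantized level — most visibly, the near-white background has dropped to a flat grey.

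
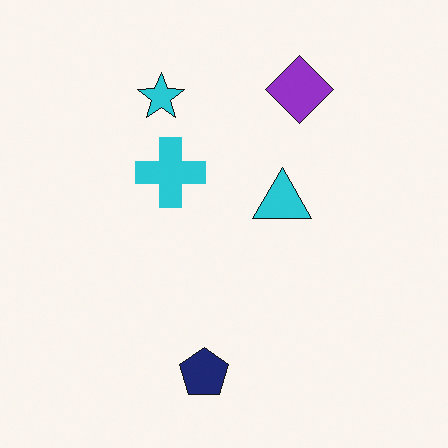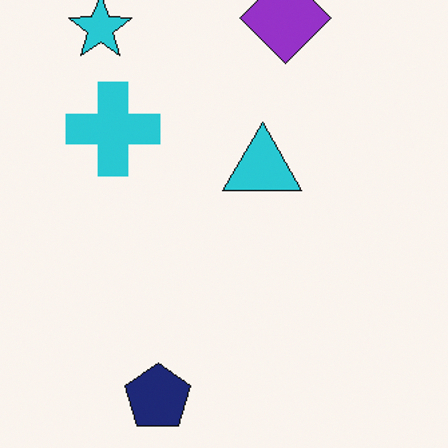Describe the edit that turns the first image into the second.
The image was cropped slightly and scaled back up.

The visible shapes are larger and the field of view is narrower; shapes near the original edges may be partly or wholly outside the frame — a crop-and-rescale.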